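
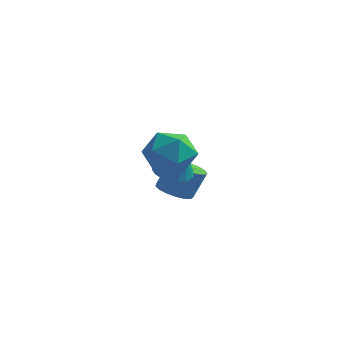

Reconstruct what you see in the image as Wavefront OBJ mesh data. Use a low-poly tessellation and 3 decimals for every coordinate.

v 0.56 1.136 -2.506
v 1.428 1.12 -2.78
v 1.887 1.569 -1.347
v 1.02 1.584 -1.074
v 1.299 1.527 -2.866
v 1.758 1.976 -1.433
v 1.001 1.845 -2.869
v 1.46 2.293 -1.436
v 0.602 2 -2.79
v 1.061 2.448 -1.357
v 0.193 1.957 -2.645
v 0.652 2.405 -1.213
v -0.132 1.726 -2.469
v 0.328 2.174 -1.036
v -0.298 1.36 -2.301
v 0.162 1.808 -0.869
v -0.267 0.942 -2.181
v 0.192 1.391 -0.748
v -0.047 0.569 -2.135
v 0.412 1.018 -0.702
v 0.312 0.326 -2.174
v 0.771 0.774 -0.741
v 0.728 0.268 -2.289
v 1.188 0.717 -0.856
v 1.106 0.409 -2.454
v 1.565 0.858 -1.021
v 1.358 0.717 -2.631
v 1.818 1.165 -1.198
v 3.493 -2.515 1.575
v 4.424 -3.174 2.063
v 2.216 -4.006 1.997
v 3.147 -4.665 2.485
v 2.745 -3.641 3.059
v 3.534 -2.72 2.798
v 3.106 -4.46 1.262
v 3.895 -3.539 1.001
v 4.185 -4.376 1.869
v 3.962 -3.87 2.98
v 2.678 -3.31 1.08
v 2.455 -2.804 2.191
v 1.527 -0.512 -0.46
v 2.287 -0.02 -0.715
v 2.273 -0.728 1.34
v 2.049 0.261 -0.583
v 1.721 0.408 -0.429
v 1.359 0.395 -0.281
v 1.027 0.227 -0.164
v 0.781 -0.07 -0.098
v 0.664 -0.443 -0.094
v 0.697 -0.828 -0.154
v 0.873 -1.158 -0.267
v 1.162 -1.377 -0.413
v 1.515 -1.446 -0.567
v 1.869 -1.353 -0.703
v 2.165 -1.115 -0.796
v 2.35 -0.773 -0.832
v 2.393 -0.385 -0.803
f 2 1 5
f 2 5 3
f 3 5 6
f 3 6 4
f 5 1 7
f 5 7 6
f 6 7 8
f 6 8 4
f 7 1 9
f 7 9 8
f 8 9 10
f 8 10 4
f 9 1 11
f 9 11 10
f 10 11 12
f 10 12 4
f 11 1 13
f 11 13 12
f 12 13 14
f 12 14 4
f 13 1 15
f 13 15 14
f 14 15 16
f 14 16 4
f 15 1 17
f 15 17 16
f 16 17 18
f 16 18 4
f 17 1 19
f 17 19 18
f 18 19 20
f 18 20 4
f 19 1 21
f 19 21 20
f 20 21 22
f 20 22 4
f 21 1 23
f 21 23 22
f 22 23 24
f 22 24 4
f 23 1 25
f 23 25 24
f 24 25 26
f 24 26 4
f 25 1 27
f 25 27 26
f 26 27 28
f 26 28 4
f 27 1 2
f 27 2 28
f 28 2 3
f 28 3 4
f 29 40 34
f 29 34 30
f 29 30 36
f 29 36 39
f 29 39 40
f 30 34 38
f 34 40 33
f 40 39 31
f 39 36 35
f 36 30 37
f 32 38 33
f 32 33 31
f 32 31 35
f 32 35 37
f 32 37 38
f 33 38 34
f 31 33 40
f 35 31 39
f 37 35 36
f 38 37 30
f 42 41 44
f 42 44 43
f 44 41 45
f 44 45 43
f 45 41 46
f 45 46 43
f 46 41 47
f 46 47 43
f 47 41 48
f 47 48 43
f 48 41 49
f 48 49 43
f 49 41 50
f 49 50 43
f 50 41 51
f 50 51 43
f 51 41 52
f 51 52 43
f 52 41 53
f 52 53 43
f 53 41 54
f 53 54 43
f 54 41 55
f 54 55 43
f 55 41 56
f 55 56 43
f 56 41 57
f 56 57 43
f 57 41 42
f 57 42 43



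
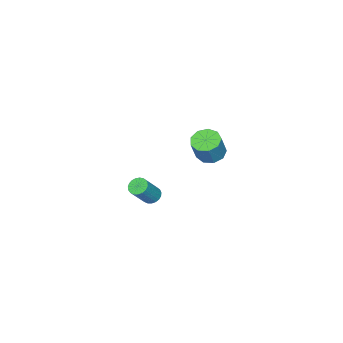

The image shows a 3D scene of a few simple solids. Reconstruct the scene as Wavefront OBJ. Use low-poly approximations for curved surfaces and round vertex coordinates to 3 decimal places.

v 3.398 3.696 3.35
v 3.837 3.778 3.013
v 4.841 3.665 4.292
v 4.402 3.584 4.63
v 3.783 3.995 3.075
v 4.787 3.883 4.354
v 3.662 4.161 3.184
v 4.666 4.049 4.464
v 3.495 4.247 3.323
v 4.499 4.134 4.602
v 3.312 4.238 3.466
v 4.316 4.125 4.745
v 3.143 4.134 3.589
v 4.147 4.022 4.868
v 3.019 3.955 3.671
v 4.023 3.843 4.95
v 2.96 3.732 3.697
v 3.964 3.619 4.977
v 2.977 3.502 3.664
v 3.981 3.389 4.943
v 3.066 3.306 3.576
v 4.07 3.193 4.855
v 3.214 3.177 3.449
v 4.217 3.064 4.729
v 3.392 3.138 3.306
v 4.396 3.025 4.585
v 3.572 3.196 3.17
v 4.576 3.083 4.449
v 3.722 3.34 3.065
v 4.726 3.227 4.344
v 3.816 3.546 3.009
v 4.82 3.433 4.289
v -3.245 2.775 2.422
v -2.686 3.366 2.112
v -2.017 3.476 3.528
v -2.575 2.885 3.838
v -3.174 3.636 2.322
v -2.504 3.746 3.738
v -3.694 3.504 2.578
v -3.025 3.613 3.994
v -4.004 3.03 2.761
v -3.335 3.14 4.177
v -3.959 2.437 2.786
v -3.29 2.547 4.202
v -3.579 2.002 2.64
v -2.91 2.112 4.056
v -3.043 1.929 2.393
v -2.374 2.039 3.808
v -2.601 2.252 2.159
v -1.932 2.362 3.574
v -2.46 2.819 2.048
v -1.791 2.929 3.464
f 2 1 5
f 2 5 3
f 3 5 6
f 3 6 4
f 5 1 7
f 5 7 6
f 6 7 8
f 6 8 4
f 7 1 9
f 7 9 8
f 8 9 10
f 8 10 4
f 9 1 11
f 9 11 10
f 10 11 12
f 10 12 4
f 11 1 13
f 11 13 12
f 12 13 14
f 12 14 4
f 13 1 15
f 13 15 14
f 14 15 16
f 14 16 4
f 15 1 17
f 15 17 16
f 16 17 18
f 16 18 4
f 17 1 19
f 17 19 18
f 18 19 20
f 18 20 4
f 19 1 21
f 19 21 20
f 20 21 22
f 20 22 4
f 21 1 23
f 21 23 22
f 22 23 24
f 22 24 4
f 23 1 25
f 23 25 24
f 24 25 26
f 24 26 4
f 25 1 27
f 25 27 26
f 26 27 28
f 26 28 4
f 27 1 29
f 27 29 28
f 28 29 30
f 28 30 4
f 29 1 31
f 29 31 30
f 30 31 32
f 30 32 4
f 31 1 2
f 31 2 32
f 32 2 3
f 32 3 4
f 34 33 37
f 34 37 35
f 35 37 38
f 35 38 36
f 37 33 39
f 37 39 38
f 38 39 40
f 38 40 36
f 39 33 41
f 39 41 40
f 40 41 42
f 40 42 36
f 41 33 43
f 41 43 42
f 42 43 44
f 42 44 36
f 43 33 45
f 43 45 44
f 44 45 46
f 44 46 36
f 45 33 47
f 45 47 46
f 46 47 48
f 46 48 36
f 47 33 49
f 47 49 48
f 48 49 50
f 48 50 36
f 49 33 51
f 49 51 50
f 50 51 52
f 50 52 36
f 51 33 34
f 51 34 52
f 52 34 35
f 52 35 36



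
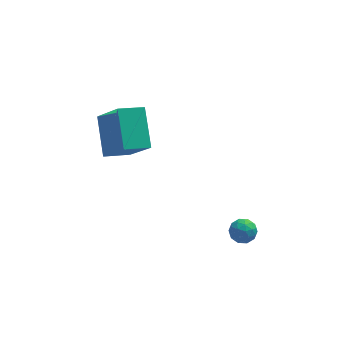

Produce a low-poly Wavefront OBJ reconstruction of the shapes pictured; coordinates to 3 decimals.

v -2.918 2.771 -1.357
v -2.115 1.602 0.286
v -3.002 4.436 -0.131
v -2.2 3.267 1.512
v -1.72 3.093 -1.712
v -0.918 1.924 -0.069
v -1.805 4.758 -0.486
v -1.002 3.589 1.157
v 1.973 -1.689 -2.811
v 2.496 -1.373 -3.005
v 2.544 -2.207 -2.115
v 3.067 -1.891 -2.309
v 2.604 -1.58 -1.994
v 2.251 -1.26 -2.423
v 2.789 -2.32 -2.697
v 2.436 -2 -3.126
v 3.001 -1.763 -2.935
v 2.886 -1.306 -2.5
v 2.154 -2.274 -2.62
v 2.039 -1.817 -2.185
v 2.185 -1.486 -2.969
v 2.855 -2.094 -2.151
v 2.583 -1.911 -1.965
v 2.891 -1.726 -2.08
v 2.04 -1.419 -2.627
v 2.348 -1.234 -2.741
v 2.411 -1.355 -2.147
v 2.692 -2.346 -2.379
v 3 -2.161 -2.493
v 2.149 -1.854 -3.04
v 2.457 -1.669 -3.155
v 2.629 -2.225 -2.973
v 2.789 -1.529 -3.042
v 3.124 -1.834 -2.633
v 2.961 -2.086 -2.86
v 2.753 -1.898 -3.113
v 2.721 -1.26 -2.786
v 3.057 -1.565 -2.377
v 2.784 -1.382 -2.192
v 2.577 -1.194 -2.444
v 3.018 -1.49 -2.745
v 1.983 -2.015 -2.743
v 2.319 -2.32 -2.334
v 2.463 -2.386 -2.676
v 2.256 -2.198 -2.928
v 1.916 -1.746 -2.487
v 2.251 -2.051 -2.078
v 2.287 -1.682 -2.007
v 2.079 -1.494 -2.26
v 2.022 -2.09 -2.375
f 2 4 1
f 5 2 1
f 1 4 3
f 3 5 1
f 2 8 4
f 6 2 5
f 6 8 2
f 4 8 3
f 7 5 3
f 3 8 7
f 7 6 5
f 8 6 7
f 9 46 25
f 46 20 49
f 25 49 14
f 46 49 25
f 9 25 21
f 25 14 26
f 21 26 10
f 25 26 21
f 9 21 30
f 21 10 31
f 30 31 16
f 21 31 30
f 9 30 42
f 30 16 45
f 42 45 19
f 30 45 42
f 9 42 46
f 42 19 50
f 46 50 20
f 42 50 46
f 10 26 37
f 26 14 40
f 37 40 18
f 26 40 37
f 14 49 27
f 49 20 48
f 27 48 13
f 49 48 27
f 20 50 47
f 50 19 43
f 47 43 11
f 50 43 47
f 19 45 44
f 45 16 32
f 44 32 15
f 45 32 44
f 16 31 36
f 31 10 33
f 36 33 17
f 31 33 36
f 12 38 24
f 38 18 39
f 24 39 13
f 38 39 24
f 12 24 22
f 24 13 23
f 22 23 11
f 24 23 22
f 12 22 29
f 22 11 28
f 29 28 15
f 22 28 29
f 12 29 34
f 29 15 35
f 34 35 17
f 29 35 34
f 12 34 38
f 34 17 41
f 38 41 18
f 34 41 38
f 13 39 27
f 39 18 40
f 27 40 14
f 39 40 27
f 11 23 47
f 23 13 48
f 47 48 20
f 23 48 47
f 15 28 44
f 28 11 43
f 44 43 19
f 28 43 44
f 17 35 36
f 35 15 32
f 36 32 16
f 35 32 36
f 18 41 37
f 41 17 33
f 37 33 10
f 41 33 37



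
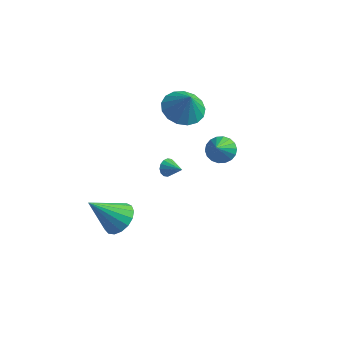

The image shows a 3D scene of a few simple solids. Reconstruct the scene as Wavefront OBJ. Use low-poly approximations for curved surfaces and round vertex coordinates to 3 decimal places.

v -0.978 -2.312 -4.752
v -0.387 -3.067 -4.804
v -2.062 -3.268 -3.188
v -0.186 -2.791 -4.497
v -0.167 -2.406 -4.248
v -0.333 -1.999 -4.114
v -0.647 -1.664 -4.127
v -1.037 -1.477 -4.283
v -1.413 -1.482 -4.547
v -1.69 -1.677 -4.858
v -1.803 -2.017 -5.144
v -1.728 -2.426 -5.341
v -1.481 -2.808 -5.403
v -1.118 -3.077 -5.316
v -0.724 -3.17 -5.1
v -0.192 1.023 -3.161
v 0.043 1.296 -3.55
v 0.712 0.817 -2.759
v -0.003 1.48 -3.351
v -0.1 1.542 -3.102
v -0.221 1.464 -2.869
v -0.335 1.269 -2.713
v -0.41 1.007 -2.678
v -0.427 0.75 -2.772
v -0.381 0.566 -2.97
v -0.284 0.504 -3.219
v -0.163 0.582 -3.453
v -0.049 0.777 -3.608
v 0.026 1.039 -3.644
v 3.382 -0.34 0.901
v 3.851 0.139 1.216
v 3.758 -1.56 2.199
v 3.565 0.208 1.364
v 3.243 0.169 1.42
v 2.948 0.029 1.374
v 2.74 -0.184 1.234
v 2.659 -0.428 1.028
v 2.721 -0.654 0.797
v 2.914 -0.819 0.587
v 3.2 -0.888 0.439
v 3.522 -0.849 0.382
v 3.816 -0.709 0.429
v 4.025 -0.496 0.569
v 4.106 -0.252 0.775
v 4.044 -0.026 1.006
v 0.371 1.539 1.253
v 1.205 2.204 1.028
v 0.909 1.281 2.487
v 0.851 2.518 1.249
v 0.387 2.607 1.47
v -0.081 2.452 1.642
v -0.445 2.088 1.724
v -0.622 1.598 1.699
v -0.572 1.094 1.572
v -0.306 0.693 1.372
v 0.115 0.485 1.145
v 0.595 0.519 0.942
v 1.023 0.786 0.811
v 1.302 1.226 0.781
v 1.368 1.738 0.86
f 2 1 4
f 2 4 3
f 4 1 5
f 4 5 3
f 5 1 6
f 5 6 3
f 6 1 7
f 6 7 3
f 7 1 8
f 7 8 3
f 8 1 9
f 8 9 3
f 9 1 10
f 9 10 3
f 10 1 11
f 10 11 3
f 11 1 12
f 11 12 3
f 12 1 13
f 12 13 3
f 13 1 14
f 13 14 3
f 14 1 15
f 14 15 3
f 15 1 2
f 15 2 3
f 17 16 19
f 17 19 18
f 19 16 20
f 19 20 18
f 20 16 21
f 20 21 18
f 21 16 22
f 21 22 18
f 22 16 23
f 22 23 18
f 23 16 24
f 23 24 18
f 24 16 25
f 24 25 18
f 25 16 26
f 25 26 18
f 26 16 27
f 26 27 18
f 27 16 28
f 27 28 18
f 28 16 29
f 28 29 18
f 29 16 17
f 29 17 18
f 31 30 33
f 31 33 32
f 33 30 34
f 33 34 32
f 34 30 35
f 34 35 32
f 35 30 36
f 35 36 32
f 36 30 37
f 36 37 32
f 37 30 38
f 37 38 32
f 38 30 39
f 38 39 32
f 39 30 40
f 39 40 32
f 40 30 41
f 40 41 32
f 41 30 42
f 41 42 32
f 42 30 43
f 42 43 32
f 43 30 44
f 43 44 32
f 44 30 45
f 44 45 32
f 45 30 31
f 45 31 32
f 47 46 49
f 47 49 48
f 49 46 50
f 49 50 48
f 50 46 51
f 50 51 48
f 51 46 52
f 51 52 48
f 52 46 53
f 52 53 48
f 53 46 54
f 53 54 48
f 54 46 55
f 54 55 48
f 55 46 56
f 55 56 48
f 56 46 57
f 56 57 48
f 57 46 58
f 57 58 48
f 58 46 59
f 58 59 48
f 59 46 60
f 59 60 48
f 60 46 47
f 60 47 48



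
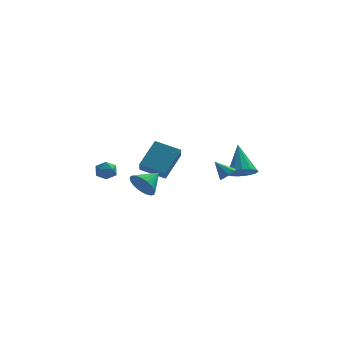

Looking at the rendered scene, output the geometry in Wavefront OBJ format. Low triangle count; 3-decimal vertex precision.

v 3.623 -1.55 -0.608
v 4.011 -2.125 -0.116
v 3.437 -0.31 0.988
v 4.356 -1.844 -0.294
v 4.469 -1.47 -0.571
v 4.313 -1.122 -0.86
v 3.938 -0.909 -1.069
v 3.463 -0.9 -1.132
v 3.039 -1.097 -1.028
v 2.801 -1.439 -0.791
v 2.823 -1.815 -0.496
v 3.1 -2.107 -0.236
v 3.543 -2.223 -0.095
v -3.625 -2.744 0.653
v -3.081 -3.104 0.658
v -4.119 -3.496 0.102
v -3.575 -3.856 0.107
v -3.908 -3.76 0.66
v -3.603 -3.295 1
v -3.597 -3.305 -0.24
v -3.292 -2.84 0.1
v -3.065 -3.451 0.106
v -3.257 -3.732 0.662
v -3.943 -2.868 0.098
v -4.135 -3.149 0.654
v -1.684 -0.273 -2.009
v -1.203 -0.263 -2.769
v -0.756 0.573 -1.411
v -1.418 0.01 -2.821
v -1.674 0.239 -2.749
v -1.931 0.391 -2.564
v -2.151 0.442 -2.295
v -2.299 0.384 -1.982
v -2.354 0.226 -1.673
v -2.307 -0.008 -1.415
v -2.165 -0.282 -1.248
v -1.949 -0.555 -1.196
v -1.694 -0.785 -1.268
v -1.437 -0.936 -1.453
v -1.217 -0.987 -1.723
v -1.069 -0.929 -2.035
v -1.014 -0.771 -2.344
v -1.061 -0.537 -2.602
v -1.764 4.016 -2.572
v -1.788 3.266 -1.852
v -0.858 5.243 -1.263
v -0.881 4.493 -0.543
v -0.319 3.487 -3.077
v -0.342 2.737 -2.357
v 0.588 4.714 -1.768
v 0.564 3.964 -1.048
v 2.806 -2.399 -0.376
v 3.122 -2.683 -0.011
v 2.094 -2.121 0.456
v 3.241 -2.273 -0.047
v 3.105 -1.937 -0.276
v 2.793 -1.872 -0.563
v 2.49 -2.116 -0.741
v 2.371 -2.526 -0.705
v 2.507 -2.862 -0.477
v 2.818 -2.927 -0.189
f 2 1 4
f 2 4 3
f 4 1 5
f 4 5 3
f 5 1 6
f 5 6 3
f 6 1 7
f 6 7 3
f 7 1 8
f 7 8 3
f 8 1 9
f 8 9 3
f 9 1 10
f 9 10 3
f 10 1 11
f 10 11 3
f 11 1 12
f 11 12 3
f 12 1 13
f 12 13 3
f 13 1 2
f 13 2 3
f 14 25 19
f 14 19 15
f 14 15 21
f 14 21 24
f 14 24 25
f 15 19 23
f 19 25 18
f 25 24 16
f 24 21 20
f 21 15 22
f 17 23 18
f 17 18 16
f 17 16 20
f 17 20 22
f 17 22 23
f 18 23 19
f 16 18 25
f 20 16 24
f 22 20 21
f 23 22 15
f 27 26 29
f 27 29 28
f 29 26 30
f 29 30 28
f 30 26 31
f 30 31 28
f 31 26 32
f 31 32 28
f 32 26 33
f 32 33 28
f 33 26 34
f 33 34 28
f 34 26 35
f 34 35 28
f 35 26 36
f 35 36 28
f 36 26 37
f 36 37 28
f 37 26 38
f 37 38 28
f 38 26 39
f 38 39 28
f 39 26 40
f 39 40 28
f 40 26 41
f 40 41 28
f 41 26 42
f 41 42 28
f 42 26 43
f 42 43 28
f 43 26 27
f 43 27 28
f 45 47 44
f 48 45 44
f 44 47 46
f 46 48 44
f 45 51 47
f 49 45 48
f 49 51 45
f 47 51 46
f 50 48 46
f 46 51 50
f 50 49 48
f 51 49 50
f 53 52 55
f 53 55 54
f 55 52 56
f 55 56 54
f 56 52 57
f 56 57 54
f 57 52 58
f 57 58 54
f 58 52 59
f 58 59 54
f 59 52 60
f 59 60 54
f 60 52 61
f 60 61 54
f 61 52 53
f 61 53 54



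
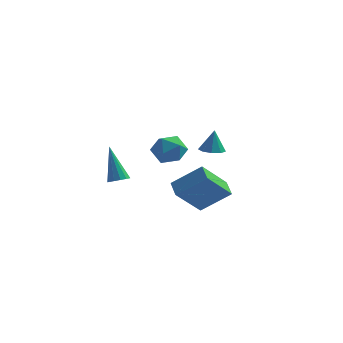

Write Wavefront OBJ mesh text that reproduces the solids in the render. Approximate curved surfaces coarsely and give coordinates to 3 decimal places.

v 0.515 0.161 -1.783
v -0.284 -1.114 -0.347
v -0.004 0.923 -1.395
v -0.803 -0.352 0.041
v 1.943 0.552 -0.641
v 1.144 -0.723 0.795
v 1.424 1.314 -0.253
v 0.625 0.039 1.183
v -0.223 -3.551 3.253
v 0.384 -3.022 3.665
v 0.456 -4.738 3.775
v 1.063 -4.209 4.187
v 0.207 -4.226 4.478
v -0.212 -3.493 4.156
v 1.052 -4.267 3.284
v 0.633 -3.534 2.962
v 1.173 -3.465 3.684
v 0.65 -3.44 4.422
v 0.19 -4.32 3.018
v -0.333 -4.295 3.756
v -1.987 -3.934 1.48
v -1.58 -3.582 1.528
v -2.673 -3.386 3.3
v -1.809 -3.431 1.396
v -2.095 -3.439 1.291
v -2.346 -3.605 1.246
v -2.484 -3.875 1.276
v -2.463 -4.163 1.37
v -2.292 -4.379 1.499
v -2.024 -4.453 1.623
v -1.744 -4.362 1.701
v -1.542 -4.135 1.709
v -1.481 -3.844 1.644
v 0.299 2.435 1.35
v 0.972 2.517 1.297
v 0.381 2.565 2.61
v 0.759 2.929 1.269
v 0.331 3.11 1.278
v -0.113 2.976 1.321
v -0.363 2.588 1.377
v -0.304 2.128 1.421
v 0.037 1.813 1.431
v 0.501 1.788 1.403
v 0.87 2.066 1.351
f 2 4 1
f 5 2 1
f 1 4 3
f 3 5 1
f 2 8 4
f 6 2 5
f 6 8 2
f 4 8 3
f 7 5 3
f 3 8 7
f 7 6 5
f 8 6 7
f 9 20 14
f 9 14 10
f 9 10 16
f 9 16 19
f 9 19 20
f 10 14 18
f 14 20 13
f 20 19 11
f 19 16 15
f 16 10 17
f 12 18 13
f 12 13 11
f 12 11 15
f 12 15 17
f 12 17 18
f 13 18 14
f 11 13 20
f 15 11 19
f 17 15 16
f 18 17 10
f 22 21 24
f 22 24 23
f 24 21 25
f 24 25 23
f 25 21 26
f 25 26 23
f 26 21 27
f 26 27 23
f 27 21 28
f 27 28 23
f 28 21 29
f 28 29 23
f 29 21 30
f 29 30 23
f 30 21 31
f 30 31 23
f 31 21 32
f 31 32 23
f 32 21 33
f 32 33 23
f 33 21 22
f 33 22 23
f 35 34 37
f 35 37 36
f 37 34 38
f 37 38 36
f 38 34 39
f 38 39 36
f 39 34 40
f 39 40 36
f 40 34 41
f 40 41 36
f 41 34 42
f 41 42 36
f 42 34 43
f 42 43 36
f 43 34 44
f 43 44 36
f 44 34 35
f 44 35 36



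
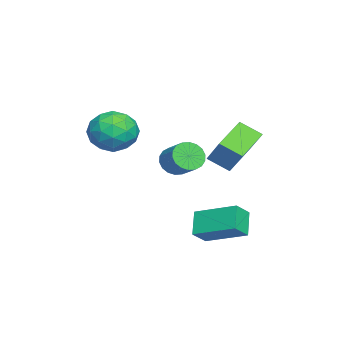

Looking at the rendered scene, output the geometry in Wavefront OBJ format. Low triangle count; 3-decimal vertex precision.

v -3.491 1.367 1.787
v -2.51 2.061 3.086
v -3.377 2.409 1.144
v -2.395 3.103 2.443
v -1.945 0.697 0.977
v -0.963 1.391 2.276
v -1.83 1.739 0.334
v -0.849 2.433 1.633
v 0.416 -2.481 4.279
v 1.577 -2.232 4.321
v 0.683 -3.448 2.639
v 1.844 -3.199 2.681
v 1.367 -3.945 3.473
v 1.202 -3.347 4.487
v 1.058 -2.333 2.473
v 0.893 -1.735 3.487
v 1.974 -2.141 3.205
v 2.165 -3.137 3.824
v 0.095 -2.543 3.136
v 0.286 -3.539 3.755
v 0.973 -2.272 4.444
v 1.287 -3.408 2.516
v 1.007 -3.847 2.982
v 1.689 -3.7 3.007
v 0.752 -2.927 4.541
v 1.435 -2.781 4.567
v 1.311 -3.788 4.068
v 0.825 -2.899 2.393
v 1.508 -2.753 2.419
v 0.571 -1.98 3.953
v 1.253 -1.833 3.978
v 0.949 -1.892 2.892
v 1.889 -2.072 3.813
v 2.046 -2.64 2.849
v 1.584 -2.131 2.727
v 1.487 -1.779 3.322
v 2.001 -2.657 4.177
v 2.158 -3.226 3.213
v 1.877 -3.664 3.678
v 1.78 -3.313 4.274
v 2.234 -2.603 3.521
v 0.102 -2.454 3.747
v 0.259 -3.023 2.783
v 0.48 -2.367 2.686
v 0.383 -2.016 3.282
v 0.214 -3.04 4.111
v 0.371 -3.608 3.147
v 0.773 -3.901 3.638
v 0.676 -3.549 4.233
v 0.026 -3.077 3.439
v 0.24 1.081 -1.766
v 0.922 0.624 -1.111
v 0.804 2.977 -1.031
v 1.486 2.52 -0.376
v 1.194 1.16 -2.704
v 1.876 0.703 -2.049
v 1.758 3.056 -1.969
v 2.44 2.599 -1.314
v -2.763 -0.837 0.427
v -2.293 -0.78 -0.242
v -1.408 -0.025 0.443
v -1.877 -0.083 1.113
v -2.515 -0.492 -0.274
v -1.63 0.263 0.412
v -2.785 -0.272 -0.166
v -1.9 0.483 0.519
v -3.052 -0.164 0.059
v -2.166 0.591 0.745
v -3.261 -0.19 0.357
v -2.375 0.565 1.043
v -3.371 -0.344 0.669
v -2.486 0.411 1.355
v -3.361 -0.595 0.933
v -2.476 0.159 1.619
v -3.232 -0.895 1.097
v -2.347 -0.14 1.782
v -3.01 -1.183 1.128
v -2.125 -0.428 1.814
v -2.74 -1.403 1.021
v -1.855 -0.648 1.706
v -2.474 -1.511 0.795
v -1.588 -0.756 1.481
v -2.265 -1.485 0.497
v -1.379 -0.73 1.183
v -2.154 -1.331 0.185
v -1.269 -0.576 0.871
v -2.164 -1.079 -0.079
v -1.279 -0.325 0.607
f 2 4 1
f 5 2 1
f 1 4 3
f 3 5 1
f 2 8 4
f 6 2 5
f 6 8 2
f 4 8 3
f 7 5 3
f 3 8 7
f 7 6 5
f 8 6 7
f 9 46 25
f 46 20 49
f 25 49 14
f 46 49 25
f 9 25 21
f 25 14 26
f 21 26 10
f 25 26 21
f 9 21 30
f 21 10 31
f 30 31 16
f 21 31 30
f 9 30 42
f 30 16 45
f 42 45 19
f 30 45 42
f 9 42 46
f 42 19 50
f 46 50 20
f 42 50 46
f 10 26 37
f 26 14 40
f 37 40 18
f 26 40 37
f 14 49 27
f 49 20 48
f 27 48 13
f 49 48 27
f 20 50 47
f 50 19 43
f 47 43 11
f 50 43 47
f 19 45 44
f 45 16 32
f 44 32 15
f 45 32 44
f 16 31 36
f 31 10 33
f 36 33 17
f 31 33 36
f 12 38 24
f 38 18 39
f 24 39 13
f 38 39 24
f 12 24 22
f 24 13 23
f 22 23 11
f 24 23 22
f 12 22 29
f 22 11 28
f 29 28 15
f 22 28 29
f 12 29 34
f 29 15 35
f 34 35 17
f 29 35 34
f 12 34 38
f 34 17 41
f 38 41 18
f 34 41 38
f 13 39 27
f 39 18 40
f 27 40 14
f 39 40 27
f 11 23 47
f 23 13 48
f 47 48 20
f 23 48 47
f 15 28 44
f 28 11 43
f 44 43 19
f 28 43 44
f 17 35 36
f 35 15 32
f 36 32 16
f 35 32 36
f 18 41 37
f 41 17 33
f 37 33 10
f 41 33 37
f 52 54 51
f 55 52 51
f 51 54 53
f 53 55 51
f 52 58 54
f 56 52 55
f 56 58 52
f 54 58 53
f 57 55 53
f 53 58 57
f 57 56 55
f 58 56 57
f 60 59 63
f 60 63 61
f 61 63 64
f 61 64 62
f 63 59 65
f 63 65 64
f 64 65 66
f 64 66 62
f 65 59 67
f 65 67 66
f 66 67 68
f 66 68 62
f 67 59 69
f 67 69 68
f 68 69 70
f 68 70 62
f 69 59 71
f 69 71 70
f 70 71 72
f 70 72 62
f 71 59 73
f 71 73 72
f 72 73 74
f 72 74 62
f 73 59 75
f 73 75 74
f 74 75 76
f 74 76 62
f 75 59 77
f 75 77 76
f 76 77 78
f 76 78 62
f 77 59 79
f 77 79 78
f 78 79 80
f 78 80 62
f 79 59 81
f 79 81 80
f 80 81 82
f 80 82 62
f 81 59 83
f 81 83 82
f 82 83 84
f 82 84 62
f 83 59 85
f 83 85 84
f 84 85 86
f 84 86 62
f 85 59 87
f 85 87 86
f 86 87 88
f 86 88 62
f 87 59 60
f 87 60 88
f 88 60 61
f 88 61 62



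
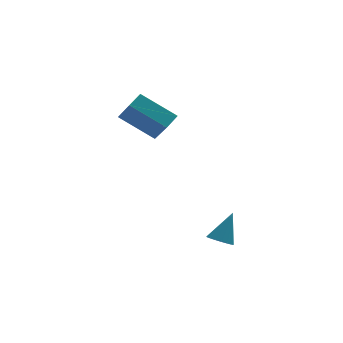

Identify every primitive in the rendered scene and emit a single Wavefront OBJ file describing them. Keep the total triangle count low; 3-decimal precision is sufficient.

v 1.939 1.295 3.597
v 0.519 2.109 4.675
v 1.666 2.424 2.384
v 0.245 3.238 3.462
v 2.515 1.822 3.958
v 1.094 2.636 5.036
v 2.241 2.951 2.745
v 0.821 3.765 3.823
v 3.443 -1.906 -1.649
v 3.91 -1.717 -1.974
v 4.117 -1.374 -0.371
v 3.747 -1.506 -1.976
v 3.524 -1.373 -1.914
v 3.285 -1.346 -1.798
v 3.077 -1.43 -1.654
v 2.941 -1.608 -1.508
v 2.905 -1.845 -1.39
v 2.975 -2.094 -1.324
v 3.138 -2.306 -1.322
v 3.361 -2.438 -1.385
v 3.6 -2.465 -1.5
v 3.809 -2.381 -1.645
v 3.944 -2.203 -1.79
v 3.98 -1.966 -1.908
f 2 4 1
f 5 2 1
f 1 4 3
f 3 5 1
f 2 8 4
f 6 2 5
f 6 8 2
f 4 8 3
f 7 5 3
f 3 8 7
f 7 6 5
f 8 6 7
f 10 9 12
f 10 12 11
f 12 9 13
f 12 13 11
f 13 9 14
f 13 14 11
f 14 9 15
f 14 15 11
f 15 9 16
f 15 16 11
f 16 9 17
f 16 17 11
f 17 9 18
f 17 18 11
f 18 9 19
f 18 19 11
f 19 9 20
f 19 20 11
f 20 9 21
f 20 21 11
f 21 9 22
f 21 22 11
f 22 9 23
f 22 23 11
f 23 9 24
f 23 24 11
f 24 9 10
f 24 10 11



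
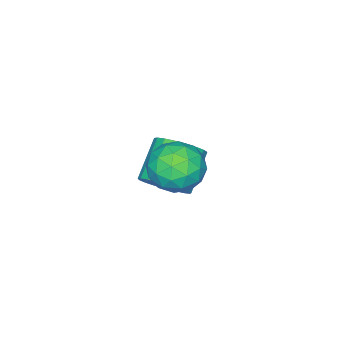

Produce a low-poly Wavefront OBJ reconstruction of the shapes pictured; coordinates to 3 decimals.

v 3.057 2.735 0.414
v 3.758 3.514 0.099
v 3.842 1.586 -0.679
v 4.543 2.365 -0.994
v 4.597 1.958 0.02
v 4.112 2.668 0.695
v 3.488 2.432 -1.275
v 3.003 3.142 -0.6
v 4.024 3.326 -0.945
v 4.709 3.033 -0.145
v 2.891 2.067 -0.435
v 3.576 1.774 0.365
v 3.338 3.225 0.352
v 4.262 1.875 -0.932
v 4.293 1.636 -0.337
v 4.705 2.093 -0.522
v 3.547 2.728 0.703
v 3.958 3.186 0.518
v 4.452 2.271 0.471
v 3.642 1.914 -1.098
v 4.053 2.372 -1.283
v 2.895 3.007 -0.058
v 3.307 3.464 -0.243
v 3.148 2.829 -1.051
v 3.907 3.573 -0.446
v 4.368 2.897 -1.089
v 3.749 2.937 -1.254
v 3.463 3.354 -0.857
v 4.31 3.4 0.024
v 4.771 2.725 -0.618
v 4.803 2.486 -0.022
v 4.518 2.903 0.375
v 4.466 3.29 -0.589
v 2.829 2.375 0.038
v 3.29 1.7 -0.604
v 3.082 2.197 -0.955
v 2.797 2.614 -0.558
v 3.232 2.203 0.509
v 3.693 1.527 -0.134
v 4.137 1.746 0.277
v 3.851 2.163 0.674
v 3.134 1.81 0.009
v 1.205 -0.019 -4.397
v 1.668 0.577 -3.711
v 0.277 0.236 -2.477
v -0.185 -0.361 -3.163
v 1.419 0.853 -3.914
v 0.029 0.512 -2.681
v 1.133 0.979 -4.202
v -0.257 0.638 -2.968
v 0.86 0.932 -4.523
v -0.53 0.591 -3.289
v 0.647 0.721 -4.822
v -0.744 0.379 -3.588
v 0.53 0.381 -5.048
v -0.861 0.04 -3.814
v 0.529 -0.027 -5.161
v -0.861 -0.369 -3.927
v 0.646 -0.435 -5.142
v -0.744 -0.776 -3.908
v 0.86 -0.77 -4.994
v -0.531 -1.112 -3.761
v 1.133 -0.976 -4.743
v -0.258 -1.317 -3.51
v 1.418 -1.016 -4.432
v 0.028 -1.357 -3.199
v 1.667 -0.884 -4.115
v 0.277 -1.225 -2.882
v 1.836 -0.602 -3.847
v 0.446 -0.944 -2.613
v 1.896 -0.22 -3.674
v 0.506 -0.561 -2.44
v 1.837 0.197 -3.625
v 0.446 -0.144 -2.392
f 1 38 17
f 38 12 41
f 17 41 6
f 38 41 17
f 1 17 13
f 17 6 18
f 13 18 2
f 17 18 13
f 1 13 22
f 13 2 23
f 22 23 8
f 13 23 22
f 1 22 34
f 22 8 37
f 34 37 11
f 22 37 34
f 1 34 38
f 34 11 42
f 38 42 12
f 34 42 38
f 2 18 29
f 18 6 32
f 29 32 10
f 18 32 29
f 6 41 19
f 41 12 40
f 19 40 5
f 41 40 19
f 12 42 39
f 42 11 35
f 39 35 3
f 42 35 39
f 11 37 36
f 37 8 24
f 36 24 7
f 37 24 36
f 8 23 28
f 23 2 25
f 28 25 9
f 23 25 28
f 4 30 16
f 30 10 31
f 16 31 5
f 30 31 16
f 4 16 14
f 16 5 15
f 14 15 3
f 16 15 14
f 4 14 21
f 14 3 20
f 21 20 7
f 14 20 21
f 4 21 26
f 21 7 27
f 26 27 9
f 21 27 26
f 4 26 30
f 26 9 33
f 30 33 10
f 26 33 30
f 5 31 19
f 31 10 32
f 19 32 6
f 31 32 19
f 3 15 39
f 15 5 40
f 39 40 12
f 15 40 39
f 7 20 36
f 20 3 35
f 36 35 11
f 20 35 36
f 9 27 28
f 27 7 24
f 28 24 8
f 27 24 28
f 10 33 29
f 33 9 25
f 29 25 2
f 33 25 29
f 44 43 47
f 44 47 45
f 45 47 48
f 45 48 46
f 47 43 49
f 47 49 48
f 48 49 50
f 48 50 46
f 49 43 51
f 49 51 50
f 50 51 52
f 50 52 46
f 51 43 53
f 51 53 52
f 52 53 54
f 52 54 46
f 53 43 55
f 53 55 54
f 54 55 56
f 54 56 46
f 55 43 57
f 55 57 56
f 56 57 58
f 56 58 46
f 57 43 59
f 57 59 58
f 58 59 60
f 58 60 46
f 59 43 61
f 59 61 60
f 60 61 62
f 60 62 46
f 61 43 63
f 61 63 62
f 62 63 64
f 62 64 46
f 63 43 65
f 63 65 64
f 64 65 66
f 64 66 46
f 65 43 67
f 65 67 66
f 66 67 68
f 66 68 46
f 67 43 69
f 67 69 68
f 68 69 70
f 68 70 46
f 69 43 71
f 69 71 70
f 70 71 72
f 70 72 46
f 71 43 73
f 71 73 72
f 72 73 74
f 72 74 46
f 73 43 44
f 73 44 74
f 74 44 45
f 74 45 46



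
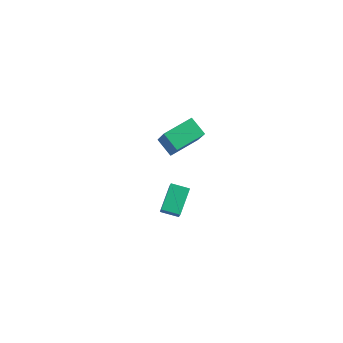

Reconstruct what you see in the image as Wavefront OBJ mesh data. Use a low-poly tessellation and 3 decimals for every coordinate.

v 3.115 -3.851 0.222
v 2.764 -2.695 1.025
v 3.906 -3.471 0.021
v 3.554 -2.315 0.823
v 3.606 -4.365 1.177
v 3.254 -3.209 1.979
v 4.396 -3.985 0.975
v 4.045 -2.829 1.778
v -0.776 1.885 -2.583
v -1.711 2.039 -1.967
v -0.264 3.437 -2.193
v -1.199 3.591 -1.577
v 0.219 1.129 -0.883
v -0.716 1.283 -0.267
v 0.731 2.681 -0.493
v -0.204 2.835 0.123
f 2 4 1
f 5 2 1
f 1 4 3
f 3 5 1
f 2 8 4
f 6 2 5
f 6 8 2
f 4 8 3
f 7 5 3
f 3 8 7
f 7 6 5
f 8 6 7
f 10 12 9
f 13 10 9
f 9 12 11
f 11 13 9
f 10 16 12
f 14 10 13
f 14 16 10
f 12 16 11
f 15 13 11
f 11 16 15
f 15 14 13
f 16 14 15



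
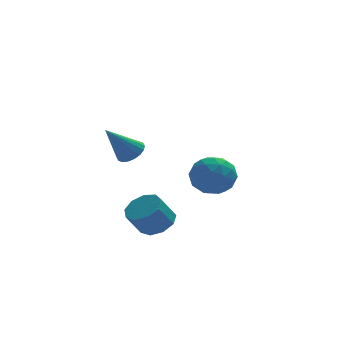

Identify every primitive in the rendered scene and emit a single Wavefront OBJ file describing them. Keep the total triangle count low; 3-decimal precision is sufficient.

v 2.029 1.54 -0.325
v 2.764 1.013 0.19
v 0.856 0.487 0.27
v 1.591 -0.04 0.785
v 1.338 0.925 1.082
v 2.062 1.576 0.714
v 1.558 -0.076 -0.254
v 2.282 0.575 -0.622
v 2.473 0.014 0.234
v 2.337 0.633 1.06
v 1.283 0.867 -0.6
v 1.147 1.486 0.226
v 2.499 1.369 -0.12
v 1.121 0.131 0.58
v 0.972 0.698 0.754
v 1.404 0.389 1.057
v 2.087 1.7 0.188
v 2.519 1.39 0.491
v 1.681 1.338 1.016
v 1.101 0.11 -0.031
v 1.533 -0.2 0.272
v 2.216 1.111 -0.597
v 2.648 0.802 -0.294
v 1.939 0.162 -0.556
v 2.76 0.472 0.209
v 2.071 -0.147 0.559
v 2.051 -0.168 -0.052
v 2.477 0.215 -0.269
v 2.68 0.836 0.694
v 1.991 0.217 1.044
v 1.842 0.784 1.219
v 2.268 1.167 1.003
v 2.509 0.249 0.72
v 1.629 1.283 -0.584
v 0.94 0.664 -0.234
v 1.352 0.333 -0.543
v 1.778 0.716 -0.759
v 1.549 1.647 -0.099
v 0.86 1.028 0.251
v 1.143 1.285 0.729
v 1.569 1.668 0.512
v 1.111 1.251 -0.26
v -1.963 -2.157 2.95
v -1.473 -2.053 3.349
v -2.977 -2.523 4.29
v -1.594 -1.796 3.328
v -1.787 -1.61 3.233
v -2.015 -1.532 3.081
v -2.233 -1.578 2.904
v -2.398 -1.739 2.735
v -2.476 -1.982 2.61
v -2.453 -2.26 2.551
v -2.332 -2.517 2.572
v -2.139 -2.703 2.667
v -1.91 -2.781 2.819
v -1.693 -2.735 2.996
v -1.528 -2.574 3.165
v -1.45 -2.331 3.291
v -1.201 -3.737 -0.175
v -0.65 -3.362 0.268
v -1.249 -3.628 1.238
v -1.799 -4.003 0.795
v -1.044 -3.011 0.122
v -1.642 -3.277 1.091
v -1.51 -2.999 -0.163
v -2.109 -3.266 0.806
v -1.832 -3.333 -0.454
v -2.431 -3.599 0.516
v -1.859 -3.856 -0.614
v -2.457 -4.122 0.356
v -1.577 -4.323 -0.568
v -2.176 -4.589 0.401
v -1.119 -4.516 -0.339
v -1.718 -4.782 0.631
v -0.7 -4.344 -0.032
v -1.298 -4.611 0.937
v -0.514 -3.888 0.208
v -1.113 -4.155 1.177
f 1 38 17
f 38 12 41
f 17 41 6
f 38 41 17
f 1 17 13
f 17 6 18
f 13 18 2
f 17 18 13
f 1 13 22
f 13 2 23
f 22 23 8
f 13 23 22
f 1 22 34
f 22 8 37
f 34 37 11
f 22 37 34
f 1 34 38
f 34 11 42
f 38 42 12
f 34 42 38
f 2 18 29
f 18 6 32
f 29 32 10
f 18 32 29
f 6 41 19
f 41 12 40
f 19 40 5
f 41 40 19
f 12 42 39
f 42 11 35
f 39 35 3
f 42 35 39
f 11 37 36
f 37 8 24
f 36 24 7
f 37 24 36
f 8 23 28
f 23 2 25
f 28 25 9
f 23 25 28
f 4 30 16
f 30 10 31
f 16 31 5
f 30 31 16
f 4 16 14
f 16 5 15
f 14 15 3
f 16 15 14
f 4 14 21
f 14 3 20
f 21 20 7
f 14 20 21
f 4 21 26
f 21 7 27
f 26 27 9
f 21 27 26
f 4 26 30
f 26 9 33
f 30 33 10
f 26 33 30
f 5 31 19
f 31 10 32
f 19 32 6
f 31 32 19
f 3 15 39
f 15 5 40
f 39 40 12
f 15 40 39
f 7 20 36
f 20 3 35
f 36 35 11
f 20 35 36
f 9 27 28
f 27 7 24
f 28 24 8
f 27 24 28
f 10 33 29
f 33 9 25
f 29 25 2
f 33 25 29
f 44 43 46
f 44 46 45
f 46 43 47
f 46 47 45
f 47 43 48
f 47 48 45
f 48 43 49
f 48 49 45
f 49 43 50
f 49 50 45
f 50 43 51
f 50 51 45
f 51 43 52
f 51 52 45
f 52 43 53
f 52 53 45
f 53 43 54
f 53 54 45
f 54 43 55
f 54 55 45
f 55 43 56
f 55 56 45
f 56 43 57
f 56 57 45
f 57 43 58
f 57 58 45
f 58 43 44
f 58 44 45
f 60 59 63
f 60 63 61
f 61 63 64
f 61 64 62
f 63 59 65
f 63 65 64
f 64 65 66
f 64 66 62
f 65 59 67
f 65 67 66
f 66 67 68
f 66 68 62
f 67 59 69
f 67 69 68
f 68 69 70
f 68 70 62
f 69 59 71
f 69 71 70
f 70 71 72
f 70 72 62
f 71 59 73
f 71 73 72
f 72 73 74
f 72 74 62
f 73 59 75
f 73 75 74
f 74 75 76
f 74 76 62
f 75 59 77
f 75 77 76
f 76 77 78
f 76 78 62
f 77 59 60
f 77 60 78
f 78 60 61
f 78 61 62



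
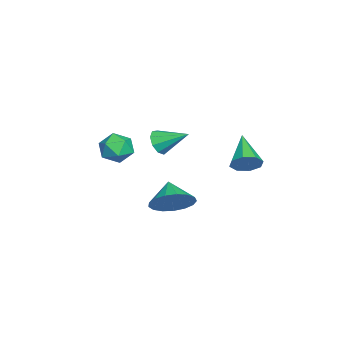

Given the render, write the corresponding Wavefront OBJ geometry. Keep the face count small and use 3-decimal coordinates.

v -0.481 -1.029 3.322
v -0.15 -0.761 2.729
v -0.239 0.349 4.078
v -0.639 -0.665 2.709
v -1.055 -0.738 2.976
v -1.202 -0.948 3.405
v -1.012 -1.195 3.795
v -0.573 -1.365 3.963
v -0.092 -1.377 3.832
v 0.208 -1.226 3.461
v 0.185 -0.983 3.026
v -1.035 2.863 1.952
v -0.61 2.743 2.608
v -2.685 2.457 2.948
v -0.787 3.318 2.549
v -1.109 3.627 2.141
v -1.387 3.488 1.622
v -1.459 2.983 1.297
v -1.282 2.408 1.356
v -0.96 2.1 1.764
v -0.682 2.238 2.282
v -1.108 -2.446 3.133
v -0.244 -2.538 3.419
v -0.876 -3.482 2.101
v -0.012 -3.574 2.387
v -0.702 -3.853 2.919
v -0.845 -3.213 3.556
v -0.275 -2.807 1.964
v -0.418 -2.167 2.601
v 0.271 -2.761 2.696
v 0.007 -3.408 3.287
v -1.127 -2.612 2.233
v -1.391 -3.259 2.824
v 2.952 0.121 1.415
v 3.625 -0.089 2.219
v 1.948 -0.221 2.165
v 3.506 0.405 2.285
v 3.26 0.833 2.151
v 2.944 1.099 1.849
v 2.629 1.141 1.447
v 2.388 0.949 1.038
v 2.277 0.567 0.715
v 2.32 0.084 0.552
v 2.508 -0.391 0.587
v 2.798 -0.749 0.811
v 3.123 -0.907 1.174
v 3.409 -0.83 1.592
v 3.59 -0.535 1.969
f 2 1 4
f 2 4 3
f 4 1 5
f 4 5 3
f 5 1 6
f 5 6 3
f 6 1 7
f 6 7 3
f 7 1 8
f 7 8 3
f 8 1 9
f 8 9 3
f 9 1 10
f 9 10 3
f 10 1 11
f 10 11 3
f 11 1 2
f 11 2 3
f 13 12 15
f 13 15 14
f 15 12 16
f 15 16 14
f 16 12 17
f 16 17 14
f 17 12 18
f 17 18 14
f 18 12 19
f 18 19 14
f 19 12 20
f 19 20 14
f 20 12 21
f 20 21 14
f 21 12 13
f 21 13 14
f 22 33 27
f 22 27 23
f 22 23 29
f 22 29 32
f 22 32 33
f 23 27 31
f 27 33 26
f 33 32 24
f 32 29 28
f 29 23 30
f 25 31 26
f 25 26 24
f 25 24 28
f 25 28 30
f 25 30 31
f 26 31 27
f 24 26 33
f 28 24 32
f 30 28 29
f 31 30 23
f 35 34 37
f 35 37 36
f 37 34 38
f 37 38 36
f 38 34 39
f 38 39 36
f 39 34 40
f 39 40 36
f 40 34 41
f 40 41 36
f 41 34 42
f 41 42 36
f 42 34 43
f 42 43 36
f 43 34 44
f 43 44 36
f 44 34 45
f 44 45 36
f 45 34 46
f 45 46 36
f 46 34 47
f 46 47 36
f 47 34 48
f 47 48 36
f 48 34 35
f 48 35 36



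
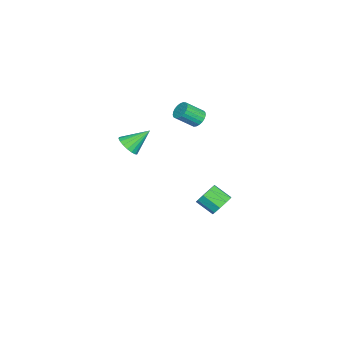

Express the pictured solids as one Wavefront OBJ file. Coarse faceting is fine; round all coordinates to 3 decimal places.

v 1.682 -4.073 1.691
v 2.042 -4.355 2.18
v 1.178 -3.127 2.609
v 2.229 -4.149 2.071
v 2.306 -3.929 1.886
v 2.261 -3.736 1.663
v 2.1 -3.611 1.445
v 1.857 -3.577 1.276
v 1.579 -3.641 1.19
v 1.321 -3.79 1.202
v 1.135 -3.996 1.312
v 1.057 -4.217 1.497
v 1.103 -4.409 1.72
v 1.263 -4.534 1.938
v 1.507 -4.569 2.107
v 1.785 -4.505 2.193
v -1.528 -0.169 -4.13
v -1.161 -0.562 -4.594
v -1.365 -1.484 -3.973
v -1.732 -1.091 -3.51
v -0.865 -0.395 -4.247
v -1.069 -1.317 -3.626
v -0.879 -0.121 -3.846
v -1.084 -1.043 -3.225
v -1.197 0.13 -3.578
v -1.401 -0.792 -2.957
v -1.669 0.241 -3.568
v -1.874 -0.681 -2.948
v -2.076 0.16 -3.822
v -2.28 -0.762 -3.201
v -2.226 -0.074 -4.22
v -2.43 -0.996 -3.599
v -2.049 -0.353 -4.576
v -2.254 -1.275 -3.955
v -1.628 -0.546 -4.723
v -1.833 -1.468 -4.103
v -1.173 -1.341 2.307
v -0.881 -0.954 2.547
v -0.435 -1.753 3.292
v -0.727 -2.139 3.053
v -1.072 -0.95 2.666
v -0.625 -1.748 3.411
v -1.28 -1.013 2.723
v -0.833 -1.811 3.468
v -1.469 -1.132 2.708
v -1.023 -1.931 3.453
v -1.607 -1.288 2.624
v -1.161 -2.086 3.369
v -1.671 -1.453 2.485
v -1.224 -2.251 3.231
v -1.648 -1.598 2.316
v -1.201 -2.397 3.061
v -1.543 -1.699 2.145
v -1.097 -2.498 2.89
v -1.374 -1.738 2.002
v -0.928 -2.537 2.747
v -1.171 -1.708 1.912
v -0.724 -2.507 2.657
v -0.967 -1.615 1.89
v -0.521 -2.414 2.636
v -0.8 -1.474 1.941
v -0.354 -2.273 2.686
v -0.697 -1.311 2.055
v -0.251 -2.109 2.8
v -0.676 -1.152 2.212
v -0.23 -1.95 2.957
v -0.742 -1.026 2.386
v -0.295 -1.825 3.131
f 2 1 4
f 2 4 3
f 4 1 5
f 4 5 3
f 5 1 6
f 5 6 3
f 6 1 7
f 6 7 3
f 7 1 8
f 7 8 3
f 8 1 9
f 8 9 3
f 9 1 10
f 9 10 3
f 10 1 11
f 10 11 3
f 11 1 12
f 11 12 3
f 12 1 13
f 12 13 3
f 13 1 14
f 13 14 3
f 14 1 15
f 14 15 3
f 15 1 16
f 15 16 3
f 16 1 2
f 16 2 3
f 18 17 21
f 18 21 19
f 19 21 22
f 19 22 20
f 21 17 23
f 21 23 22
f 22 23 24
f 22 24 20
f 23 17 25
f 23 25 24
f 24 25 26
f 24 26 20
f 25 17 27
f 25 27 26
f 26 27 28
f 26 28 20
f 27 17 29
f 27 29 28
f 28 29 30
f 28 30 20
f 29 17 31
f 29 31 30
f 30 31 32
f 30 32 20
f 31 17 33
f 31 33 32
f 32 33 34
f 32 34 20
f 33 17 35
f 33 35 34
f 34 35 36
f 34 36 20
f 35 17 18
f 35 18 36
f 36 18 19
f 36 19 20
f 38 37 41
f 38 41 39
f 39 41 42
f 39 42 40
f 41 37 43
f 41 43 42
f 42 43 44
f 42 44 40
f 43 37 45
f 43 45 44
f 44 45 46
f 44 46 40
f 45 37 47
f 45 47 46
f 46 47 48
f 46 48 40
f 47 37 49
f 47 49 48
f 48 49 50
f 48 50 40
f 49 37 51
f 49 51 50
f 50 51 52
f 50 52 40
f 51 37 53
f 51 53 52
f 52 53 54
f 52 54 40
f 53 37 55
f 53 55 54
f 54 55 56
f 54 56 40
f 55 37 57
f 55 57 56
f 56 57 58
f 56 58 40
f 57 37 59
f 57 59 58
f 58 59 60
f 58 60 40
f 59 37 61
f 59 61 60
f 60 61 62
f 60 62 40
f 61 37 63
f 61 63 62
f 62 63 64
f 62 64 40
f 63 37 65
f 63 65 64
f 64 65 66
f 64 66 40
f 65 37 67
f 65 67 66
f 66 67 68
f 66 68 40
f 67 37 38
f 67 38 68
f 68 38 39
f 68 39 40



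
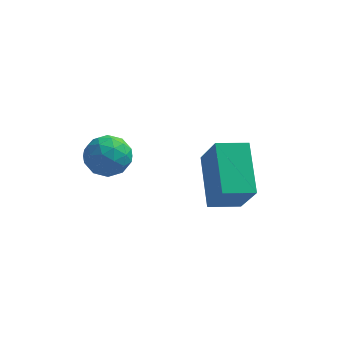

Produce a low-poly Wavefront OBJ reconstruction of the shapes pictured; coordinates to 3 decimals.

v -2.92 -1.874 2.397
v -2.538 -1.38 2.049
v -2.742 -2.62 1.531
v -2.36 -2.126 1.183
v -2.104 -2.418 1.783
v -2.214 -1.957 2.318
v -3.066 -2.043 1.262
v -3.176 -1.582 1.797
v -2.629 -1.484 1.348
v -2.034 -1.716 1.67
v -3.246 -2.284 1.91
v -2.651 -2.516 2.232
v -2.745 -1.561 2.299
v -2.535 -2.439 1.281
v -2.385 -2.611 1.634
v -2.16 -2.32 1.429
v -2.554 -1.901 2.457
v -2.33 -1.61 2.253
v -2.074 -2.221 2.096
v -2.95 -2.39 1.327
v -2.726 -2.099 1.123
v -3.12 -1.68 2.151
v -2.895 -1.389 1.946
v -3.206 -1.779 1.484
v -2.574 -1.332 1.682
v -2.469 -1.77 1.173
v -2.884 -1.722 1.219
v -2.949 -1.451 1.534
v -2.224 -1.468 1.872
v -2.119 -1.907 1.363
v -1.969 -2.079 1.715
v -2.033 -1.808 2.03
v -2.277 -1.529 1.459
v -3.161 -2.093 2.217
v -3.056 -2.532 1.708
v -3.247 -2.192 1.55
v -3.311 -1.921 1.865
v -2.811 -2.23 2.407
v -2.706 -2.668 1.898
v -2.331 -2.549 2.046
v -2.396 -2.278 2.361
v -3.003 -2.471 2.121
v -0.137 -0.85 -0.876
v -0.603 0.531 0.093
v 0.74 -0.443 -1.035
v 0.274 0.938 -0.066
v 0.406 -1.538 0.366
v -0.06 -0.157 1.335
v 1.283 -1.131 0.207
v 0.817 0.25 1.176
f 1 38 17
f 38 12 41
f 17 41 6
f 38 41 17
f 1 17 13
f 17 6 18
f 13 18 2
f 17 18 13
f 1 13 22
f 13 2 23
f 22 23 8
f 13 23 22
f 1 22 34
f 22 8 37
f 34 37 11
f 22 37 34
f 1 34 38
f 34 11 42
f 38 42 12
f 34 42 38
f 2 18 29
f 18 6 32
f 29 32 10
f 18 32 29
f 6 41 19
f 41 12 40
f 19 40 5
f 41 40 19
f 12 42 39
f 42 11 35
f 39 35 3
f 42 35 39
f 11 37 36
f 37 8 24
f 36 24 7
f 37 24 36
f 8 23 28
f 23 2 25
f 28 25 9
f 23 25 28
f 4 30 16
f 30 10 31
f 16 31 5
f 30 31 16
f 4 16 14
f 16 5 15
f 14 15 3
f 16 15 14
f 4 14 21
f 14 3 20
f 21 20 7
f 14 20 21
f 4 21 26
f 21 7 27
f 26 27 9
f 21 27 26
f 4 26 30
f 26 9 33
f 30 33 10
f 26 33 30
f 5 31 19
f 31 10 32
f 19 32 6
f 31 32 19
f 3 15 39
f 15 5 40
f 39 40 12
f 15 40 39
f 7 20 36
f 20 3 35
f 36 35 11
f 20 35 36
f 9 27 28
f 27 7 24
f 28 24 8
f 27 24 28
f 10 33 29
f 33 9 25
f 29 25 2
f 33 25 29
f 44 46 43
f 47 44 43
f 43 46 45
f 45 47 43
f 44 50 46
f 48 44 47
f 48 50 44
f 46 50 45
f 49 47 45
f 45 50 49
f 49 48 47
f 50 48 49



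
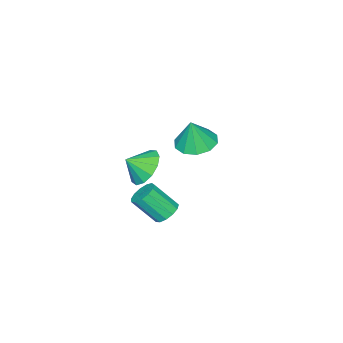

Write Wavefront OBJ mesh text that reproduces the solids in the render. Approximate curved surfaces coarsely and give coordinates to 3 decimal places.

v -0.531 -2.719 1.188
v 0.285 -2.144 0.895
v 0.111 -3.301 1.832
v 0.056 -1.878 1.364
v -0.359 -1.879 1.777
v -0.829 -2.146 2.003
v -1.204 -2.595 1.971
v -1.366 -3.083 1.69
v -1.262 -3.456 1.249
v -0.926 -3.594 0.789
v -0.465 -3.454 0.456
v -0.024 -3.081 0.355
v 0.255 -2.593 0.519
v 1.229 -0.171 0.419
v 1.479 -0.6 -0.031
v 1.961 -1.538 1.132
v 1.711 -1.109 1.581
v 1.756 -0.357 0.05
v 2.238 -1.296 1.212
v 1.866 -0.055 0.248
v 2.348 -0.994 1.41
v 1.774 0.21 0.5
v 2.256 -0.728 1.663
v 1.509 0.354 0.726
v 1.991 -0.584 1.889
v 1.155 0.332 0.855
v 1.637 -0.606 2.018
v 0.824 0.15 0.845
v 1.306 -0.788 2.008
v 0.622 -0.134 0.7
v 1.104 -1.072 1.863
v 0.613 -0.43 0.465
v 1.095 -1.368 1.628
v 0.799 -0.643 0.216
v 1.281 -1.581 1.379
v 1.122 -0.707 0.031
v 1.604 -1.645 1.194
v -4.023 -2.509 1.008
v -3.232 -1.874 0.83
v -3.657 -2.551 2.492
v -3.742 -1.519 0.966
v -4.36 -1.542 1.118
v -4.849 -1.934 1.227
v -5.023 -2.546 1.253
v -4.815 -3.144 1.185
v -4.304 -3.499 1.049
v -3.686 -3.476 0.897
v -3.197 -3.084 0.788
v -3.024 -2.472 0.762
f 2 1 4
f 2 4 3
f 4 1 5
f 4 5 3
f 5 1 6
f 5 6 3
f 6 1 7
f 6 7 3
f 7 1 8
f 7 8 3
f 8 1 9
f 8 9 3
f 9 1 10
f 9 10 3
f 10 1 11
f 10 11 3
f 11 1 12
f 11 12 3
f 12 1 13
f 12 13 3
f 13 1 2
f 13 2 3
f 15 14 18
f 15 18 16
f 16 18 19
f 16 19 17
f 18 14 20
f 18 20 19
f 19 20 21
f 19 21 17
f 20 14 22
f 20 22 21
f 21 22 23
f 21 23 17
f 22 14 24
f 22 24 23
f 23 24 25
f 23 25 17
f 24 14 26
f 24 26 25
f 25 26 27
f 25 27 17
f 26 14 28
f 26 28 27
f 27 28 29
f 27 29 17
f 28 14 30
f 28 30 29
f 29 30 31
f 29 31 17
f 30 14 32
f 30 32 31
f 31 32 33
f 31 33 17
f 32 14 34
f 32 34 33
f 33 34 35
f 33 35 17
f 34 14 36
f 34 36 35
f 35 36 37
f 35 37 17
f 36 14 15
f 36 15 37
f 37 15 16
f 37 16 17
f 39 38 41
f 39 41 40
f 41 38 42
f 41 42 40
f 42 38 43
f 42 43 40
f 43 38 44
f 43 44 40
f 44 38 45
f 44 45 40
f 45 38 46
f 45 46 40
f 46 38 47
f 46 47 40
f 47 38 48
f 47 48 40
f 48 38 49
f 48 49 40
f 49 38 39
f 49 39 40



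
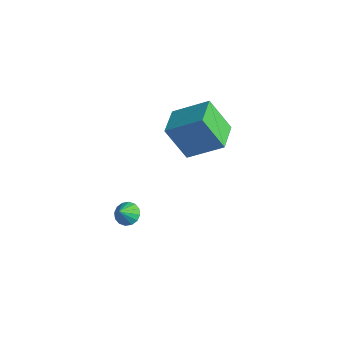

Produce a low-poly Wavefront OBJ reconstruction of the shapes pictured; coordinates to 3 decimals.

v 0.109 -1.953 -3.695
v 0.634 -1.612 -3.563
v 0.311 -2.567 -2.905
v 0.392 -1.467 -3.389
v 0.074 -1.453 -3.297
v -0.234 -1.573 -3.312
v -0.451 -1.795 -3.429
v -0.517 -2.059 -3.617
v -0.416 -2.295 -3.826
v -0.173 -2.44 -4
v 0.145 -2.454 -4.092
v 0.453 -2.334 -4.078
v 0.669 -2.112 -3.961
v 0.736 -1.848 -3.773
v -0.031 0.828 2.27
v 1.224 1.957 3.341
v 0.87 1.372 0.64
v 2.125 2.502 1.712
v 0.975 -0.422 2.408
v 2.23 0.708 3.48
v 1.876 0.123 0.779
v 3.131 1.252 1.85
f 2 1 4
f 2 4 3
f 4 1 5
f 4 5 3
f 5 1 6
f 5 6 3
f 6 1 7
f 6 7 3
f 7 1 8
f 7 8 3
f 8 1 9
f 8 9 3
f 9 1 10
f 9 10 3
f 10 1 11
f 10 11 3
f 11 1 12
f 11 12 3
f 12 1 13
f 12 13 3
f 13 1 14
f 13 14 3
f 14 1 2
f 14 2 3
f 16 18 15
f 19 16 15
f 15 18 17
f 17 19 15
f 16 22 18
f 20 16 19
f 20 22 16
f 18 22 17
f 21 19 17
f 17 22 21
f 21 20 19
f 22 20 21



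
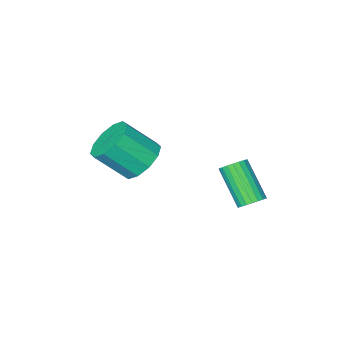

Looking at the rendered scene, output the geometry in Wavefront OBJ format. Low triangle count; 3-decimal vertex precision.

v 1.868 -2.194 3.007
v 2.495 -2.448 2.311
v 3.479 -3.16 3.458
v 2.852 -2.906 4.153
v 2.652 -1.906 2.513
v 3.636 -2.618 3.66
v 2.51 -1.474 2.904
v 3.493 -2.186 4.051
v 2.123 -1.317 3.333
v 3.106 -2.029 4.48
v 1.638 -1.495 3.638
v 2.621 -2.207 4.785
v 1.241 -1.94 3.702
v 2.225 -2.652 4.849
v 1.084 -2.482 3.5
v 2.068 -3.194 4.647
v 1.227 -2.914 3.109
v 2.21 -3.626 4.256
v 1.614 -3.071 2.68
v 2.597 -3.783 3.827
v 2.099 -2.893 2.375
v 3.082 -3.605 3.522
v -1.875 -0.555 0.109
v -1.557 -0.903 -0.229
v -1.587 -2.233 1.113
v -1.905 -1.885 1.451
v -1.387 -0.783 -0.106
v -1.418 -2.114 1.236
v -1.302 -0.624 0.053
v -1.332 -1.955 1.395
v -1.315 -0.453 0.223
v -1.346 -1.783 1.565
v -1.426 -0.299 0.372
v -1.456 -1.63 1.714
v -1.614 -0.19 0.477
v -1.644 -1.52 1.819
v -1.847 -0.144 0.517
v -1.877 -1.474 1.859
v -2.085 -0.168 0.487
v -2.115 -1.499 1.829
v -2.286 -0.26 0.392
v -2.317 -1.59 1.734
v -2.417 -0.403 0.248
v -2.447 -1.733 1.59
v -2.454 -0.571 0.079
v -2.484 -1.902 1.421
v -2.39 -0.737 -0.084
v -2.421 -2.068 1.258
v -2.238 -0.872 -0.214
v -2.268 -2.202 1.129
v -2.023 -0.951 -0.288
v -2.053 -2.282 1.055
v -1.782 -0.962 -0.293
v -1.812 -2.293 1.049
f 2 1 5
f 2 5 3
f 3 5 6
f 3 6 4
f 5 1 7
f 5 7 6
f 6 7 8
f 6 8 4
f 7 1 9
f 7 9 8
f 8 9 10
f 8 10 4
f 9 1 11
f 9 11 10
f 10 11 12
f 10 12 4
f 11 1 13
f 11 13 12
f 12 13 14
f 12 14 4
f 13 1 15
f 13 15 14
f 14 15 16
f 14 16 4
f 15 1 17
f 15 17 16
f 16 17 18
f 16 18 4
f 17 1 19
f 17 19 18
f 18 19 20
f 18 20 4
f 19 1 21
f 19 21 20
f 20 21 22
f 20 22 4
f 21 1 2
f 21 2 22
f 22 2 3
f 22 3 4
f 24 23 27
f 24 27 25
f 25 27 28
f 25 28 26
f 27 23 29
f 27 29 28
f 28 29 30
f 28 30 26
f 29 23 31
f 29 31 30
f 30 31 32
f 30 32 26
f 31 23 33
f 31 33 32
f 32 33 34
f 32 34 26
f 33 23 35
f 33 35 34
f 34 35 36
f 34 36 26
f 35 23 37
f 35 37 36
f 36 37 38
f 36 38 26
f 37 23 39
f 37 39 38
f 38 39 40
f 38 40 26
f 39 23 41
f 39 41 40
f 40 41 42
f 40 42 26
f 41 23 43
f 41 43 42
f 42 43 44
f 42 44 26
f 43 23 45
f 43 45 44
f 44 45 46
f 44 46 26
f 45 23 47
f 45 47 46
f 46 47 48
f 46 48 26
f 47 23 49
f 47 49 48
f 48 49 50
f 48 50 26
f 49 23 51
f 49 51 50
f 50 51 52
f 50 52 26
f 51 23 53
f 51 53 52
f 52 53 54
f 52 54 26
f 53 23 24
f 53 24 54
f 54 24 25
f 54 25 26



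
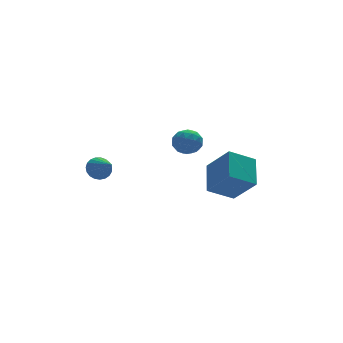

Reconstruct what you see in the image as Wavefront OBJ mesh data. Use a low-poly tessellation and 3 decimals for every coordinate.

v 1.015 0.36 0.955
v 1.531 -0.327 1.038
v -0.091 -0.433 1.262
v 0.425 -1.12 1.345
v 0.462 -0.48 1.922
v 1.146 0.01 1.732
v 0.294 -0.77 0.568
v 0.978 -0.28 0.378
v 1.085 -1.025 0.798
v 1.189 -0.846 1.635
v 0.251 0.086 0.665
v 0.355 0.265 1.502
v 1.37 0.086 0.969
v 0.07 -0.846 1.331
v 0.092 -0.47 1.67
v 0.395 -0.874 1.718
v 1.144 0.284 1.378
v 1.447 -0.12 1.426
v 0.819 -0.21 1.946
v -0.007 -0.64 0.874
v 0.296 -1.044 0.922
v 1.045 0.114 0.582
v 1.348 -0.29 0.63
v 0.621 -0.55 0.354
v 1.411 -0.728 0.877
v 0.761 -1.194 1.058
v 0.684 -0.988 0.601
v 1.086 -0.7 0.49
v 1.472 -0.623 1.369
v 0.822 -1.089 1.55
v 0.844 -0.713 1.889
v 1.246 -0.425 1.778
v 1.21 -1.033 1.229
v 0.618 0.329 0.75
v -0.032 -0.137 0.931
v 0.194 -0.335 0.522
v 0.596 -0.047 0.411
v 0.679 0.434 1.242
v 0.029 -0.032 1.423
v 0.354 -0.06 1.81
v 0.756 0.228 1.699
v 0.23 0.273 1.071
v 2.265 -2.202 -0.864
v 2.984 -0.633 0.107
v 1.576 -0.956 -2.367
v 2.295 0.613 -1.397
v 3.745 -2.373 -1.683
v 4.464 -0.804 -0.713
v 3.056 -1.127 -3.187
v 3.775 0.442 -2.216
v -3.475 1.424 -0.775
v -2.818 1.293 -1.09
v -3.325 -0.004 0.135
v -2.739 1.459 -0.843
v -2.787 1.618 -0.584
v -2.954 1.744 -0.359
v -3.211 1.815 -0.205
v -3.514 1.818 -0.15
v -3.81 1.753 -0.203
v -4.048 1.631 -0.355
v -4.187 1.473 -0.58
v -4.203 1.307 -0.838
v -4.093 1.161 -1.086
v -3.877 1.06 -1.279
v -3.59 1.023 -1.386
v -3.284 1.054 -1.387
v -3.011 1.15 -1.282
f 1 38 17
f 38 12 41
f 17 41 6
f 38 41 17
f 1 17 13
f 17 6 18
f 13 18 2
f 17 18 13
f 1 13 22
f 13 2 23
f 22 23 8
f 13 23 22
f 1 22 34
f 22 8 37
f 34 37 11
f 22 37 34
f 1 34 38
f 34 11 42
f 38 42 12
f 34 42 38
f 2 18 29
f 18 6 32
f 29 32 10
f 18 32 29
f 6 41 19
f 41 12 40
f 19 40 5
f 41 40 19
f 12 42 39
f 42 11 35
f 39 35 3
f 42 35 39
f 11 37 36
f 37 8 24
f 36 24 7
f 37 24 36
f 8 23 28
f 23 2 25
f 28 25 9
f 23 25 28
f 4 30 16
f 30 10 31
f 16 31 5
f 30 31 16
f 4 16 14
f 16 5 15
f 14 15 3
f 16 15 14
f 4 14 21
f 14 3 20
f 21 20 7
f 14 20 21
f 4 21 26
f 21 7 27
f 26 27 9
f 21 27 26
f 4 26 30
f 26 9 33
f 30 33 10
f 26 33 30
f 5 31 19
f 31 10 32
f 19 32 6
f 31 32 19
f 3 15 39
f 15 5 40
f 39 40 12
f 15 40 39
f 7 20 36
f 20 3 35
f 36 35 11
f 20 35 36
f 9 27 28
f 27 7 24
f 28 24 8
f 27 24 28
f 10 33 29
f 33 9 25
f 29 25 2
f 33 25 29
f 44 46 43
f 47 44 43
f 43 46 45
f 45 47 43
f 44 50 46
f 48 44 47
f 48 50 44
f 46 50 45
f 49 47 45
f 45 50 49
f 49 48 47
f 50 48 49
f 52 51 54
f 52 54 53
f 54 51 55
f 54 55 53
f 55 51 56
f 55 56 53
f 56 51 57
f 56 57 53
f 57 51 58
f 57 58 53
f 58 51 59
f 58 59 53
f 59 51 60
f 59 60 53
f 60 51 61
f 60 61 53
f 61 51 62
f 61 62 53
f 62 51 63
f 62 63 53
f 63 51 64
f 63 64 53
f 64 51 65
f 64 65 53
f 65 51 66
f 65 66 53
f 66 51 67
f 66 67 53
f 67 51 52
f 67 52 53



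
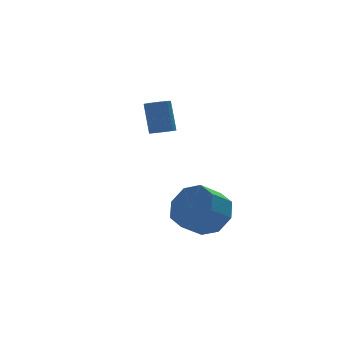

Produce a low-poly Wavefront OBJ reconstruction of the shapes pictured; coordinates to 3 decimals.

v -1.63 2.884 1.248
v -1.136 3.085 1.079
v -0.975 3.817 2.424
v -1.47 3.616 2.592
v -1.283 3.25 1.006
v -1.122 3.983 2.351
v -1.49 3.352 0.975
v -1.329 4.085 2.32
v -1.721 3.374 0.992
v -1.56 4.106 2.337
v -1.937 3.31 1.052
v -1.776 4.043 2.397
v -2.099 3.173 1.146
v -1.938 3.905 2.491
v -2.181 2.985 1.258
v -2.02 3.718 2.603
v -2.168 2.781 1.368
v -2.007 3.513 2.713
v -2.061 2.594 1.457
v -1.9 3.326 2.802
v -1.88 2.457 1.51
v -1.719 3.189 2.855
v -1.656 2.394 1.517
v -1.495 3.126 2.862
v -1.428 2.415 1.478
v -1.267 3.148 2.823
v -1.234 2.518 1.399
v -1.073 3.251 2.744
v -1.109 2.684 1.294
v -0.948 3.417 2.639
v -1.074 2.884 1.181
v -0.914 3.617 2.526
v -1.902 -1.394 -1.354
v -1.274 -1.056 -0.53
v -2.251 -1.168 0.259
v -2.878 -1.506 -0.566
v -1.659 -0.426 -0.917
v -2.635 -0.537 -0.129
v -2.186 -0.363 -1.561
v -3.162 -0.474 -0.772
v -2.547 -0.904 -2.083
v -3.523 -1.015 -1.295
v -2.529 -1.732 -2.179
v -3.506 -1.844 -1.39
v -2.145 -2.363 -1.791
v -3.121 -2.474 -1.003
v -1.618 -2.426 -1.148
v -2.594 -2.537 -0.359
v -1.257 -1.885 -0.625
v -2.233 -1.996 0.163
f 2 1 5
f 2 5 3
f 3 5 6
f 3 6 4
f 5 1 7
f 5 7 6
f 6 7 8
f 6 8 4
f 7 1 9
f 7 9 8
f 8 9 10
f 8 10 4
f 9 1 11
f 9 11 10
f 10 11 12
f 10 12 4
f 11 1 13
f 11 13 12
f 12 13 14
f 12 14 4
f 13 1 15
f 13 15 14
f 14 15 16
f 14 16 4
f 15 1 17
f 15 17 16
f 16 17 18
f 16 18 4
f 17 1 19
f 17 19 18
f 18 19 20
f 18 20 4
f 19 1 21
f 19 21 20
f 20 21 22
f 20 22 4
f 21 1 23
f 21 23 22
f 22 23 24
f 22 24 4
f 23 1 25
f 23 25 24
f 24 25 26
f 24 26 4
f 25 1 27
f 25 27 26
f 26 27 28
f 26 28 4
f 27 1 29
f 27 29 28
f 28 29 30
f 28 30 4
f 29 1 31
f 29 31 30
f 30 31 32
f 30 32 4
f 31 1 2
f 31 2 32
f 32 2 3
f 32 3 4
f 34 33 37
f 34 37 35
f 35 37 38
f 35 38 36
f 37 33 39
f 37 39 38
f 38 39 40
f 38 40 36
f 39 33 41
f 39 41 40
f 40 41 42
f 40 42 36
f 41 33 43
f 41 43 42
f 42 43 44
f 42 44 36
f 43 33 45
f 43 45 44
f 44 45 46
f 44 46 36
f 45 33 47
f 45 47 46
f 46 47 48
f 46 48 36
f 47 33 49
f 47 49 48
f 48 49 50
f 48 50 36
f 49 33 34
f 49 34 50
f 50 34 35
f 50 35 36



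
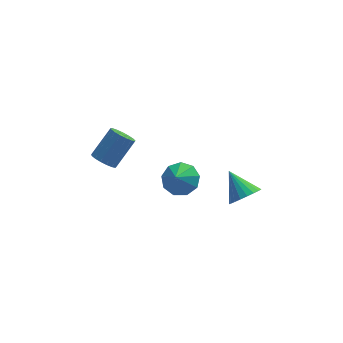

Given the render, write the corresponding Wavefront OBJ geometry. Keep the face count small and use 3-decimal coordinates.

v -3.528 -1.341 0.213
v -3.033 -1.243 -0.259
v -2.018 -0.522 0.956
v -2.512 -0.619 1.427
v -3.213 -0.966 -0.273
v -2.197 -0.245 0.941
v -3.464 -0.775 -0.177
v -2.448 -0.053 1.038
v -3.73 -0.713 0.009
v -2.714 0.008 1.224
v -3.95 -0.795 0.241
v -2.934 -0.074 1.456
v -4.073 -1.002 0.467
v -3.057 -0.281 1.682
v -4.071 -1.287 0.635
v -3.055 -0.566 1.85
v -3.945 -1.584 0.706
v -2.929 -0.863 1.92
v -3.723 -1.825 0.664
v -2.707 -1.104 1.878
v -3.457 -1.955 0.518
v -2.441 -1.234 1.733
v -3.207 -1.945 0.303
v -2.191 -1.223 1.517
v -3.03 -1.796 0.067
v -2.014 -1.074 1.281
v -2.968 -1.542 -0.136
v -1.952 -0.821 1.079
v 0.276 -0.297 -2.804
v 1.199 -0.443 -2.543
v -0.056 -0.923 -1.976
v 0.959 0.093 -2.235
v 0.399 0.446 -2.193
v -0.218 0.452 -2.437
v -0.604 0.107 -2.853
v -0.578 -0.427 -3.245
v -0.152 -0.9 -3.432
v 0.475 -1.091 -3.324
v 1.008 -0.911 -2.974
v 3.093 -2.442 -2.441
v 3.903 -2.146 -2.267
v 2.467 -1.318 -1.439
v 3.808 -1.942 -2.555
v 3.589 -1.824 -2.824
v 3.284 -1.813 -3.026
v 2.946 -1.911 -3.127
v 2.634 -2.1 -3.11
v 2.401 -2.349 -2.977
v 2.287 -2.614 -2.751
v 2.313 -2.848 -2.471
v 2.473 -3.013 -2.187
v 2.741 -3.079 -1.946
v 3.069 -3.034 -1.791
v 3.402 -2.888 -1.748
v 3.681 -2.664 -1.825
v 3.858 -2.401 -2.009
f 2 1 5
f 2 5 3
f 3 5 6
f 3 6 4
f 5 1 7
f 5 7 6
f 6 7 8
f 6 8 4
f 7 1 9
f 7 9 8
f 8 9 10
f 8 10 4
f 9 1 11
f 9 11 10
f 10 11 12
f 10 12 4
f 11 1 13
f 11 13 12
f 12 13 14
f 12 14 4
f 13 1 15
f 13 15 14
f 14 15 16
f 14 16 4
f 15 1 17
f 15 17 16
f 16 17 18
f 16 18 4
f 17 1 19
f 17 19 18
f 18 19 20
f 18 20 4
f 19 1 21
f 19 21 20
f 20 21 22
f 20 22 4
f 21 1 23
f 21 23 22
f 22 23 24
f 22 24 4
f 23 1 25
f 23 25 24
f 24 25 26
f 24 26 4
f 25 1 27
f 25 27 26
f 26 27 28
f 26 28 4
f 27 1 2
f 27 2 28
f 28 2 3
f 28 3 4
f 30 29 32
f 30 32 31
f 32 29 33
f 32 33 31
f 33 29 34
f 33 34 31
f 34 29 35
f 34 35 31
f 35 29 36
f 35 36 31
f 36 29 37
f 36 37 31
f 37 29 38
f 37 38 31
f 38 29 39
f 38 39 31
f 39 29 30
f 39 30 31
f 41 40 43
f 41 43 42
f 43 40 44
f 43 44 42
f 44 40 45
f 44 45 42
f 45 40 46
f 45 46 42
f 46 40 47
f 46 47 42
f 47 40 48
f 47 48 42
f 48 40 49
f 48 49 42
f 49 40 50
f 49 50 42
f 50 40 51
f 50 51 42
f 51 40 52
f 51 52 42
f 52 40 53
f 52 53 42
f 53 40 54
f 53 54 42
f 54 40 55
f 54 55 42
f 55 40 56
f 55 56 42
f 56 40 41
f 56 41 42



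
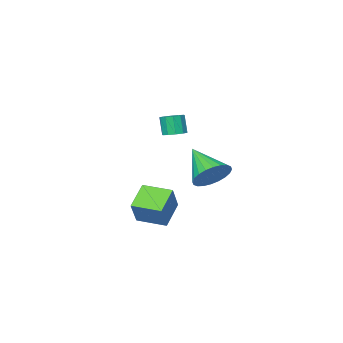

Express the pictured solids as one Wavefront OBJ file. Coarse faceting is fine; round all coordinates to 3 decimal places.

v -0.244 0.764 -4.375
v -1.333 0.135 -3.539
v -1.05 2.025 -4.476
v -2.139 1.396 -3.64
v 0.439 1.304 -3.08
v -0.65 0.675 -2.244
v -0.367 2.565 -3.181
v -1.456 1.936 -2.345
v -2.11 4.031 -0.88
v -1.785 4.544 -0.098
v -2.21 2.389 0.24
v -2.167 4.59 -0.064
v -2.54 4.551 -0.155
v -2.848 4.433 -0.356
v -3.044 4.253 -0.636
v -3.098 4.04 -0.954
v -3.001 3.826 -1.26
v -2.769 3.642 -1.509
v -2.436 3.518 -1.661
v -2.054 3.472 -1.695
v -1.681 3.512 -1.604
v -1.373 3.63 -1.403
v -1.177 3.809 -1.123
v -1.123 4.022 -0.805
v -1.22 4.237 -0.499
v -1.452 4.42 -0.251
v -0.393 3.557 1.951
v 0.164 3.437 1.955
v 0.09 3.124 2.913
v -0.467 3.243 2.909
v 0.124 3.771 2.061
v 0.05 3.458 3.019
v -0.114 4.022 2.125
v -0.188 3.709 3.083
v -0.459 4.096 2.123
v -0.533 3.783 3.08
v -0.778 3.964 2.055
v -0.852 3.651 3.012
v -0.95 3.676 1.947
v -1.024 3.363 2.905
v -0.91 3.342 1.841
v -0.984 3.029 2.799
v -0.672 3.091 1.777
v -0.746 2.778 2.735
v -0.327 3.017 1.78
v -0.401 2.704 2.737
v -0.008 3.149 1.848
v -0.082 2.836 2.805
f 2 4 1
f 5 2 1
f 1 4 3
f 3 5 1
f 2 8 4
f 6 2 5
f 6 8 2
f 4 8 3
f 7 5 3
f 3 8 7
f 7 6 5
f 8 6 7
f 10 9 12
f 10 12 11
f 12 9 13
f 12 13 11
f 13 9 14
f 13 14 11
f 14 9 15
f 14 15 11
f 15 9 16
f 15 16 11
f 16 9 17
f 16 17 11
f 17 9 18
f 17 18 11
f 18 9 19
f 18 19 11
f 19 9 20
f 19 20 11
f 20 9 21
f 20 21 11
f 21 9 22
f 21 22 11
f 22 9 23
f 22 23 11
f 23 9 24
f 23 24 11
f 24 9 25
f 24 25 11
f 25 9 26
f 25 26 11
f 26 9 10
f 26 10 11
f 28 27 31
f 28 31 29
f 29 31 32
f 29 32 30
f 31 27 33
f 31 33 32
f 32 33 34
f 32 34 30
f 33 27 35
f 33 35 34
f 34 35 36
f 34 36 30
f 35 27 37
f 35 37 36
f 36 37 38
f 36 38 30
f 37 27 39
f 37 39 38
f 38 39 40
f 38 40 30
f 39 27 41
f 39 41 40
f 40 41 42
f 40 42 30
f 41 27 43
f 41 43 42
f 42 43 44
f 42 44 30
f 43 27 45
f 43 45 44
f 44 45 46
f 44 46 30
f 45 27 47
f 45 47 46
f 46 47 48
f 46 48 30
f 47 27 28
f 47 28 48
f 48 28 29
f 48 29 30



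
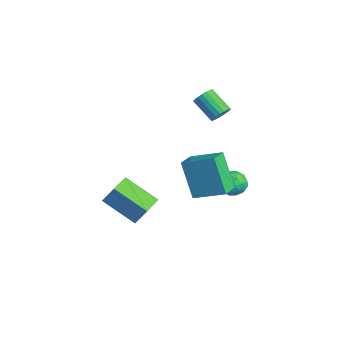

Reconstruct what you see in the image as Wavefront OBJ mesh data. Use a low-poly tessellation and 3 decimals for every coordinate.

v 3.729 -0.377 0.469
v 2.674 -0.476 2.374
v 3.023 0.49 0.123
v 1.969 0.391 2.028
v 4.851 0.809 1.152
v 3.797 0.71 3.057
v 4.146 1.676 0.806
v 3.091 1.577 2.711
v -0.567 3.439 2.397
v -0.24 2.973 2.642
v -1.426 2.575 3.469
v -1.753 3.041 3.223
v -0.189 3.181 2.815
v -1.376 2.784 3.642
v -0.213 3.441 2.906
v -1.399 3.044 3.732
v -0.307 3.7 2.895
v -1.494 3.303 3.722
v -0.452 3.907 2.786
v -1.639 3.51 3.613
v -0.62 4.022 2.6
v -1.807 3.625 3.426
v -0.778 4.021 2.373
v -1.965 3.624 3.2
v -0.894 3.905 2.151
v -2.08 3.507 2.978
v -0.944 3.696 1.978
v -2.131 3.299 2.805
v -0.921 3.436 1.888
v -2.107 3.039 2.714
v -0.826 3.177 1.898
v -2.013 2.78 2.725
v -0.681 2.97 2.007
v -1.868 2.573 2.834
v -0.513 2.855 2.194
v -1.7 2.458 3.02
v -0.355 2.856 2.42
v -1.542 2.459 3.247
v 0.644 -3.1 -0.117
v 0.969 -2.612 0.838
v 2.076 -2.049 -1.14
v 2.401 -1.562 -0.186
v 1.579 -4.158 0.106
v 1.904 -3.671 1.06
v 3.011 -3.108 -0.918
v 3.336 -2.62 0.037
v 1.032 2.934 -1.064
v 1.491 3.55 -0.842
v 2.089 2.21 -1.238
v 2.548 2.826 -1.016
v 2.083 2.459 -0.479
v 1.43 2.907 -0.371
v 2.15 2.853 -1.709
v 1.497 3.301 -1.601
v 2.181 3.5 -1.24
v 2.14 3.256 -0.48
v 1.44 2.504 -1.6
v 1.399 2.26 -0.84
v 1.169 3.305 -0.937
v 2.411 2.455 -1.143
v 2.138 2.239 -0.827
v 2.408 2.601 -0.696
v 1.133 2.927 -0.661
v 1.402 3.289 -0.53
v 1.751 2.648 -0.317
v 2.178 2.471 -1.55
v 2.447 2.833 -1.419
v 1.172 3.159 -1.384
v 1.442 3.521 -1.253
v 1.829 3.112 -1.763
v 1.844 3.638 -1.041
v 2.465 3.213 -1.144
v 2.232 3.229 -1.551
v 1.848 3.492 -1.487
v 1.82 3.495 -0.594
v 2.441 3.069 -0.697
v 2.168 2.854 -0.381
v 1.784 3.117 -0.318
v 2.226 3.466 -0.829
v 1.139 2.691 -1.383
v 1.76 2.265 -1.486
v 1.796 2.643 -1.762
v 1.412 2.906 -1.699
v 1.115 2.547 -0.936
v 1.736 2.122 -1.039
v 1.732 2.268 -0.593
v 1.348 2.531 -0.529
v 1.354 2.294 -1.251
f 2 4 1
f 5 2 1
f 1 4 3
f 3 5 1
f 2 8 4
f 6 2 5
f 6 8 2
f 4 8 3
f 7 5 3
f 3 8 7
f 7 6 5
f 8 6 7
f 10 9 13
f 10 13 11
f 11 13 14
f 11 14 12
f 13 9 15
f 13 15 14
f 14 15 16
f 14 16 12
f 15 9 17
f 15 17 16
f 16 17 18
f 16 18 12
f 17 9 19
f 17 19 18
f 18 19 20
f 18 20 12
f 19 9 21
f 19 21 20
f 20 21 22
f 20 22 12
f 21 9 23
f 21 23 22
f 22 23 24
f 22 24 12
f 23 9 25
f 23 25 24
f 24 25 26
f 24 26 12
f 25 9 27
f 25 27 26
f 26 27 28
f 26 28 12
f 27 9 29
f 27 29 28
f 28 29 30
f 28 30 12
f 29 9 31
f 29 31 30
f 30 31 32
f 30 32 12
f 31 9 33
f 31 33 32
f 32 33 34
f 32 34 12
f 33 9 35
f 33 35 34
f 34 35 36
f 34 36 12
f 35 9 37
f 35 37 36
f 36 37 38
f 36 38 12
f 37 9 10
f 37 10 38
f 38 10 11
f 38 11 12
f 40 42 39
f 43 40 39
f 39 42 41
f 41 43 39
f 40 46 42
f 44 40 43
f 44 46 40
f 42 46 41
f 45 43 41
f 41 46 45
f 45 44 43
f 46 44 45
f 47 84 63
f 84 58 87
f 63 87 52
f 84 87 63
f 47 63 59
f 63 52 64
f 59 64 48
f 63 64 59
f 47 59 68
f 59 48 69
f 68 69 54
f 59 69 68
f 47 68 80
f 68 54 83
f 80 83 57
f 68 83 80
f 47 80 84
f 80 57 88
f 84 88 58
f 80 88 84
f 48 64 75
f 64 52 78
f 75 78 56
f 64 78 75
f 52 87 65
f 87 58 86
f 65 86 51
f 87 86 65
f 58 88 85
f 88 57 81
f 85 81 49
f 88 81 85
f 57 83 82
f 83 54 70
f 82 70 53
f 83 70 82
f 54 69 74
f 69 48 71
f 74 71 55
f 69 71 74
f 50 76 62
f 76 56 77
f 62 77 51
f 76 77 62
f 50 62 60
f 62 51 61
f 60 61 49
f 62 61 60
f 50 60 67
f 60 49 66
f 67 66 53
f 60 66 67
f 50 67 72
f 67 53 73
f 72 73 55
f 67 73 72
f 50 72 76
f 72 55 79
f 76 79 56
f 72 79 76
f 51 77 65
f 77 56 78
f 65 78 52
f 77 78 65
f 49 61 85
f 61 51 86
f 85 86 58
f 61 86 85
f 53 66 82
f 66 49 81
f 82 81 57
f 66 81 82
f 55 73 74
f 73 53 70
f 74 70 54
f 73 70 74
f 56 79 75
f 79 55 71
f 75 71 48
f 79 71 75

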